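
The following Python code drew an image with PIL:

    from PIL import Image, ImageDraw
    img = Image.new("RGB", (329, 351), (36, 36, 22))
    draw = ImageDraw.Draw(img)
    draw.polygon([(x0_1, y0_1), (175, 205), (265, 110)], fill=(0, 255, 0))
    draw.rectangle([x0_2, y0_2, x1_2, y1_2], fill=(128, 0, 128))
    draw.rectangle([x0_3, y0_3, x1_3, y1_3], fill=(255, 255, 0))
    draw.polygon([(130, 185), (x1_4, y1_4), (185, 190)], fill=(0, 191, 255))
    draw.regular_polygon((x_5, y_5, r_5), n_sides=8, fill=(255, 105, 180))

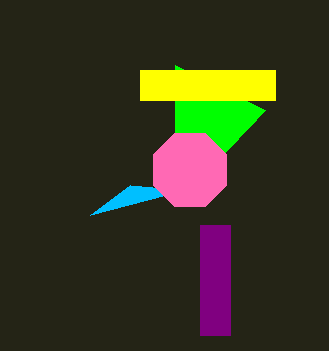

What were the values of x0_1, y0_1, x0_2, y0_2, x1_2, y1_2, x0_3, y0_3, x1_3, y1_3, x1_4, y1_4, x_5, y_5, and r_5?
x0_1 = 175, y0_1 = 65, x0_2 = 200, y0_2 = 225, x1_2 = 230, y1_2 = 335, x0_3 = 140, y0_3 = 70, x1_3 = 275, y1_3 = 100, x1_4 = 90, y1_4 = 215, x_5 = 190, y_5 = 170, r_5 = 40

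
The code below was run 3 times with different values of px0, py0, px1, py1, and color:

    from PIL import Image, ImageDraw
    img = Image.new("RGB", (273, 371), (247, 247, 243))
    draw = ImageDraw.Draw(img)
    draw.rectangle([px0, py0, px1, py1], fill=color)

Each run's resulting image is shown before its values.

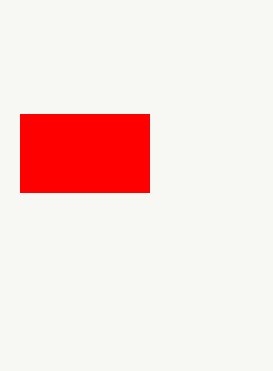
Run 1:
px0 = 20; py0 = 114; px1 = 149; py1 = 192; color = 'red'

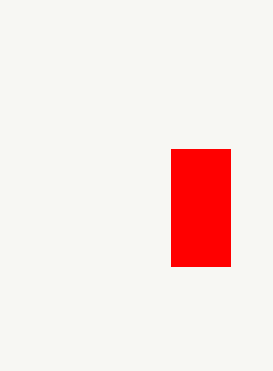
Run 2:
px0 = 171
py0 = 149
px1 = 230
py1 = 266
color = 'red'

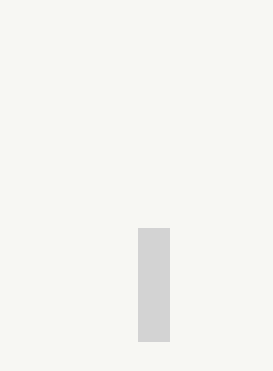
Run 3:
px0 = 138; py0 = 228; px1 = 169; py1 = 341; color = 'lightgray'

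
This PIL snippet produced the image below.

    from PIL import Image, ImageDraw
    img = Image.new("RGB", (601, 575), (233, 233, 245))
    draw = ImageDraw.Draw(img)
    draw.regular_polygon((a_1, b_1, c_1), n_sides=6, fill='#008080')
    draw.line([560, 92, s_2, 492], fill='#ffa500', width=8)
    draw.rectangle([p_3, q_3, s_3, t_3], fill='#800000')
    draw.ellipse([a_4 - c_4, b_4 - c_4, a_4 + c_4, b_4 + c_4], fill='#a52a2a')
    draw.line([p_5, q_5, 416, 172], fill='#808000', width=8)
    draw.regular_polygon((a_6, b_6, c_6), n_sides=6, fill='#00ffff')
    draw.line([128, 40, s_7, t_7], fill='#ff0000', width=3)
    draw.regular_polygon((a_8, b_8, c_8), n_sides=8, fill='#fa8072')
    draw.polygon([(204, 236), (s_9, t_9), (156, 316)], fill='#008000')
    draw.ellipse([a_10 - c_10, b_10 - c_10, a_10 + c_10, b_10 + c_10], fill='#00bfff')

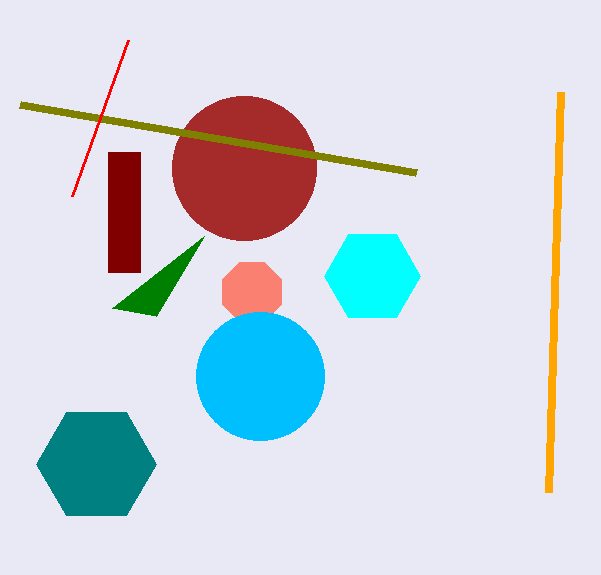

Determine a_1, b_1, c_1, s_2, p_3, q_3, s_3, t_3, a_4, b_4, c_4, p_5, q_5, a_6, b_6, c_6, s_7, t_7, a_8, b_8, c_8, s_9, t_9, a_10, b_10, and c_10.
a_1 = 96, b_1 = 464, c_1 = 60, s_2 = 548, p_3 = 108, q_3 = 152, s_3 = 140, t_3 = 272, a_4 = 244, b_4 = 168, c_4 = 72, p_5 = 20, q_5 = 104, a_6 = 372, b_6 = 276, c_6 = 48, s_7 = 72, t_7 = 196, a_8 = 252, b_8 = 292, c_8 = 32, s_9 = 112, t_9 = 308, a_10 = 260, b_10 = 376, c_10 = 64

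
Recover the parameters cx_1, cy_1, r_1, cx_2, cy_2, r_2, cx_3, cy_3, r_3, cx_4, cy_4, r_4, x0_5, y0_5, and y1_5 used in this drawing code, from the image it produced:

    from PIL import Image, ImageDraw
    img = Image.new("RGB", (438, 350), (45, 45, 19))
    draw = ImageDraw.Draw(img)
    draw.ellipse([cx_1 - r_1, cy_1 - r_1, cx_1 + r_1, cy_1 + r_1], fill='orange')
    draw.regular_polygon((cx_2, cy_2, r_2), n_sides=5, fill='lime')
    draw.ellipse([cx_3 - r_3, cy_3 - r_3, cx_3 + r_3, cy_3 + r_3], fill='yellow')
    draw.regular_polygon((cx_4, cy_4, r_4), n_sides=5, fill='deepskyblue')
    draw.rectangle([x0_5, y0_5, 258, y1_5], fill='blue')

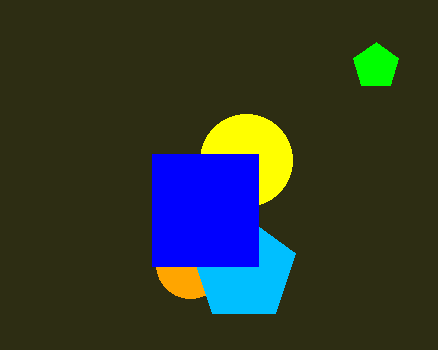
cx_1 = 190
cy_1 = 264
r_1 = 34
cx_2 = 376
cy_2 = 66
r_2 = 24
cx_3 = 246
cy_3 = 160
r_3 = 46
cx_4 = 244
cy_4 = 270
r_4 = 54
x0_5 = 152
y0_5 = 154
y1_5 = 266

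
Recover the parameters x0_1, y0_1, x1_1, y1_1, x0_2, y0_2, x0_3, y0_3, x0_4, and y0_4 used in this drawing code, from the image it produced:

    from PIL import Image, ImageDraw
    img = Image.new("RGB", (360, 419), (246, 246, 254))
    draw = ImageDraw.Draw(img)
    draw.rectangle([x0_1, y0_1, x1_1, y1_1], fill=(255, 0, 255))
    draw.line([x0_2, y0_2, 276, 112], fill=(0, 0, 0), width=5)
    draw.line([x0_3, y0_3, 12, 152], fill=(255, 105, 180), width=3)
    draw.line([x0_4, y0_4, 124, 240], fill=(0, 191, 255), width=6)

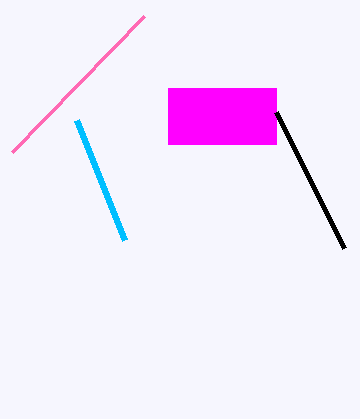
x0_1 = 168, y0_1 = 88, x1_1 = 276, y1_1 = 144, x0_2 = 344, y0_2 = 248, x0_3 = 144, y0_3 = 16, x0_4 = 76, y0_4 = 120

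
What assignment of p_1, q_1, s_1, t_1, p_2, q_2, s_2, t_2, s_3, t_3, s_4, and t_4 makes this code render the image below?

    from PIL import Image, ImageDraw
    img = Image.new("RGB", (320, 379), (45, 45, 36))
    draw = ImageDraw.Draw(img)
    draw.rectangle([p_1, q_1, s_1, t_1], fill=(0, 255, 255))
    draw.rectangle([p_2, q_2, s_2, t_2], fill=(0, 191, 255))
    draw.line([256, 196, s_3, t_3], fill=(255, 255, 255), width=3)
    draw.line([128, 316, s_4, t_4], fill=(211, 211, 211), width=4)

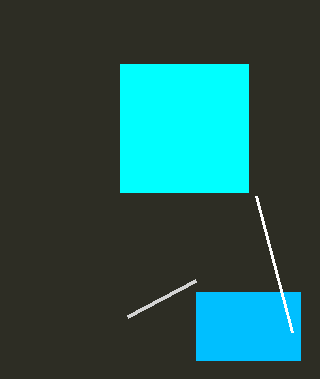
p_1 = 120, q_1 = 64, s_1 = 248, t_1 = 192, p_2 = 196, q_2 = 292, s_2 = 300, t_2 = 360, s_3 = 292, t_3 = 332, s_4 = 196, t_4 = 280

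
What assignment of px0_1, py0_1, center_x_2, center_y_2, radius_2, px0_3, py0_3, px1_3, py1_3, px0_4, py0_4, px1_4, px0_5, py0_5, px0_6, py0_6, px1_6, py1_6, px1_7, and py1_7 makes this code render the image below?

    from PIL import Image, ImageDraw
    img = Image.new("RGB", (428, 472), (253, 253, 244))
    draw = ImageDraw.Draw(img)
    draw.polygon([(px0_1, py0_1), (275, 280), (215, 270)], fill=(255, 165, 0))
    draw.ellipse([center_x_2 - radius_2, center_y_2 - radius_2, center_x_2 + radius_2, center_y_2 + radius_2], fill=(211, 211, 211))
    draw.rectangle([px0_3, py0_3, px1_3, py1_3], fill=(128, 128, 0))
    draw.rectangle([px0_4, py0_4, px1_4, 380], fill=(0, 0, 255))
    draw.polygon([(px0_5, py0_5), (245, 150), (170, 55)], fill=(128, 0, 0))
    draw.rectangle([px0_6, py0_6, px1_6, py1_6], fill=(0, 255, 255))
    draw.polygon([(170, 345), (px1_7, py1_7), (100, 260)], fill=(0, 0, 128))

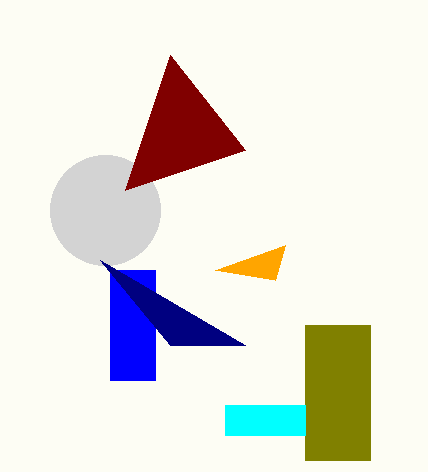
px0_1 = 285; py0_1 = 245; center_x_2 = 105; center_y_2 = 210; radius_2 = 55; px0_3 = 305; py0_3 = 325; px1_3 = 370; py1_3 = 460; px0_4 = 110; py0_4 = 270; px1_4 = 155; px0_5 = 125; py0_5 = 190; px0_6 = 225; py0_6 = 405; px1_6 = 305; py1_6 = 435; px1_7 = 245; py1_7 = 345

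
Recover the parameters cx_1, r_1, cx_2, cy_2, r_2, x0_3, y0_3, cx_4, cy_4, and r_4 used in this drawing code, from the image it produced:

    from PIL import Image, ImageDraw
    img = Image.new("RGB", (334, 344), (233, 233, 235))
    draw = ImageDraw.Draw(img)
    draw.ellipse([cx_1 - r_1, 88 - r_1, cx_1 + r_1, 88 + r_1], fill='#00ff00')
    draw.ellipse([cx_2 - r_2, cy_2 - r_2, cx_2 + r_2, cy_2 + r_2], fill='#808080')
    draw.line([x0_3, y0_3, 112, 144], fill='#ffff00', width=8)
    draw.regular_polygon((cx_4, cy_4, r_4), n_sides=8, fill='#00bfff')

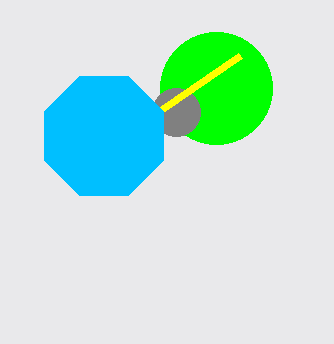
cx_1 = 216
r_1 = 56
cx_2 = 176
cy_2 = 112
r_2 = 24
x0_3 = 240
y0_3 = 56
cx_4 = 104
cy_4 = 136
r_4 = 64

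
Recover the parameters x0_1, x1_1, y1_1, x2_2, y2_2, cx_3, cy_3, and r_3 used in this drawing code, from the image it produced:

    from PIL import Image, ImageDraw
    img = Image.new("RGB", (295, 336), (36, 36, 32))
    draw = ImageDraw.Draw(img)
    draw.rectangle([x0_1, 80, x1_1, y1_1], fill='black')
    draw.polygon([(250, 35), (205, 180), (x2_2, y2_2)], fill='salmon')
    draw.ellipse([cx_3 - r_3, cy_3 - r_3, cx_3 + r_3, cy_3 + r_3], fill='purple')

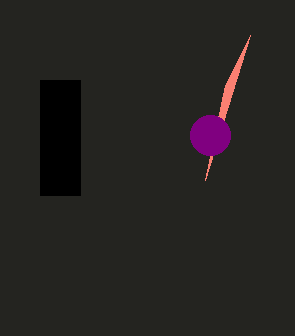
x0_1 = 40
x1_1 = 80
y1_1 = 195
x2_2 = 225
y2_2 = 85
cx_3 = 210
cy_3 = 135
r_3 = 20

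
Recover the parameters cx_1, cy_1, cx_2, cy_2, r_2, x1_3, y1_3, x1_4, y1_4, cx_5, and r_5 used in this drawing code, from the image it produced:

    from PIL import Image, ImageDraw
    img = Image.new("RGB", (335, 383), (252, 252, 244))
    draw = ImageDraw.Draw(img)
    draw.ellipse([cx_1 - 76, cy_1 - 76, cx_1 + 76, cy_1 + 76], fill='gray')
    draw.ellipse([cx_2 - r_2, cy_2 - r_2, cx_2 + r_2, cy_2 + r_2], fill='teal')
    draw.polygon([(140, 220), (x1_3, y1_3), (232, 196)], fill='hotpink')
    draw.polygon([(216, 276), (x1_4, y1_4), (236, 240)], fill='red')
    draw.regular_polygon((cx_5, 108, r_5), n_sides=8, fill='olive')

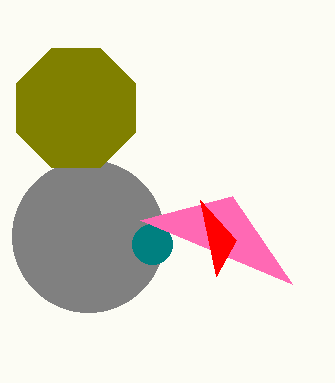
cx_1 = 88
cy_1 = 236
cx_2 = 152
cy_2 = 244
r_2 = 20
x1_3 = 292
y1_3 = 284
x1_4 = 200
y1_4 = 200
cx_5 = 76
r_5 = 64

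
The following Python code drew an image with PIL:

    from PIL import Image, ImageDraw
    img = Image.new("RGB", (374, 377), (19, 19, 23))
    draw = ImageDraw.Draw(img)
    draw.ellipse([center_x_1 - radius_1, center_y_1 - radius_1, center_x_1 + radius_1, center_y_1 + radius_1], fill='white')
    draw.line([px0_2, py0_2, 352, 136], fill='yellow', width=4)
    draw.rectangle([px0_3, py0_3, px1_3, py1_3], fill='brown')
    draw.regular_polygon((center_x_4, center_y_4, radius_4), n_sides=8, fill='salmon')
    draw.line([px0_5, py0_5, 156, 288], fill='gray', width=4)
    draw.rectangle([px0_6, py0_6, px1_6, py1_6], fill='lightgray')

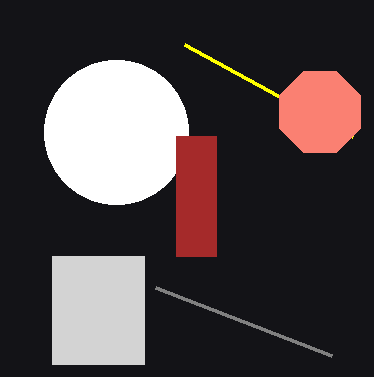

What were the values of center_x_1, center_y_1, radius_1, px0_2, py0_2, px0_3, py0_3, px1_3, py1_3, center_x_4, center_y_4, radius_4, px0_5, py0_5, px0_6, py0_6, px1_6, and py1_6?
center_x_1 = 116, center_y_1 = 132, radius_1 = 72, px0_2 = 184, py0_2 = 44, px0_3 = 176, py0_3 = 136, px1_3 = 216, py1_3 = 256, center_x_4 = 320, center_y_4 = 112, radius_4 = 44, px0_5 = 332, py0_5 = 356, px0_6 = 52, py0_6 = 256, px1_6 = 144, py1_6 = 364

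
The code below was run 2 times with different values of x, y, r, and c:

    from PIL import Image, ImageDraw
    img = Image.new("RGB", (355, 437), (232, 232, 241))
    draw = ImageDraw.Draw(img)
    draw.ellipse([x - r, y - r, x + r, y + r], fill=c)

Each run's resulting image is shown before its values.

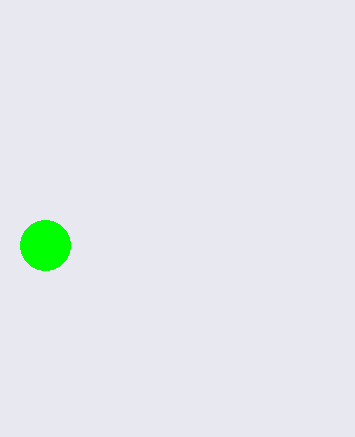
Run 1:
x = 45, y = 245, r = 25, c = 'lime'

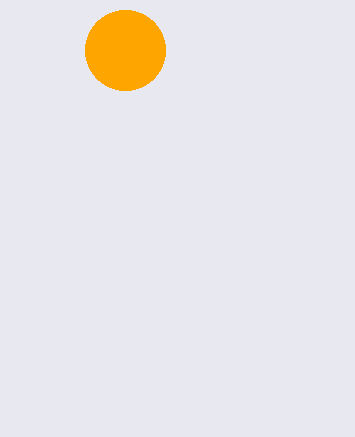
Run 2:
x = 125; y = 50; r = 40; c = 'orange'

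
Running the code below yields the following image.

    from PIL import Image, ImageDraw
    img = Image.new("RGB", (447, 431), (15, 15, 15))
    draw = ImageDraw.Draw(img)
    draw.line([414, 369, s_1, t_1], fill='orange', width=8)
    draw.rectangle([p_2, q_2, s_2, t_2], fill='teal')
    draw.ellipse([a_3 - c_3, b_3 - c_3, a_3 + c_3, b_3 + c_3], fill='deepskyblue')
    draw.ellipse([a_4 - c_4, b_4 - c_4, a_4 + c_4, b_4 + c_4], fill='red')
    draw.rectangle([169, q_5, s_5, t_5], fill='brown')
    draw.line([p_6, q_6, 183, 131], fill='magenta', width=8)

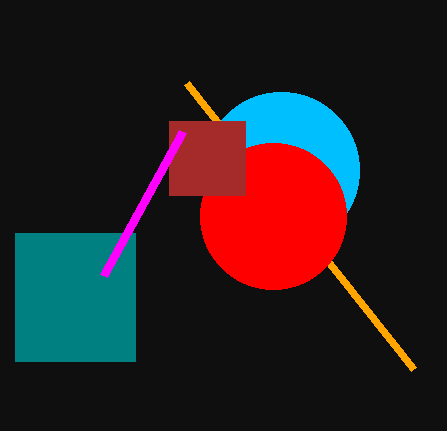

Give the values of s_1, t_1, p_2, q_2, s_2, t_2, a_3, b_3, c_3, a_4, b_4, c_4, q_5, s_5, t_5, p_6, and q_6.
s_1 = 187, t_1 = 83, p_2 = 15, q_2 = 233, s_2 = 135, t_2 = 361, a_3 = 281, b_3 = 170, c_3 = 78, a_4 = 273, b_4 = 216, c_4 = 73, q_5 = 121, s_5 = 245, t_5 = 195, p_6 = 104, q_6 = 275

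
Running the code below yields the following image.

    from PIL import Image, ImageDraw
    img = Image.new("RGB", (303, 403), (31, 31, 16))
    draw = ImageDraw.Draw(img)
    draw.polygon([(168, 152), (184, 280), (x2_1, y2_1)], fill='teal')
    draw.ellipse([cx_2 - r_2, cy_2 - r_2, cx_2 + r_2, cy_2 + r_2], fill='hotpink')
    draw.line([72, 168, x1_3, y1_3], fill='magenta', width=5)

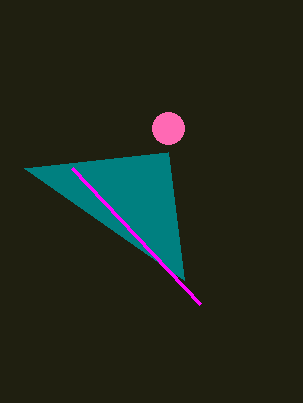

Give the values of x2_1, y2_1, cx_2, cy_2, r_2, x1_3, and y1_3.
x2_1 = 24
y2_1 = 168
cx_2 = 168
cy_2 = 128
r_2 = 16
x1_3 = 200
y1_3 = 304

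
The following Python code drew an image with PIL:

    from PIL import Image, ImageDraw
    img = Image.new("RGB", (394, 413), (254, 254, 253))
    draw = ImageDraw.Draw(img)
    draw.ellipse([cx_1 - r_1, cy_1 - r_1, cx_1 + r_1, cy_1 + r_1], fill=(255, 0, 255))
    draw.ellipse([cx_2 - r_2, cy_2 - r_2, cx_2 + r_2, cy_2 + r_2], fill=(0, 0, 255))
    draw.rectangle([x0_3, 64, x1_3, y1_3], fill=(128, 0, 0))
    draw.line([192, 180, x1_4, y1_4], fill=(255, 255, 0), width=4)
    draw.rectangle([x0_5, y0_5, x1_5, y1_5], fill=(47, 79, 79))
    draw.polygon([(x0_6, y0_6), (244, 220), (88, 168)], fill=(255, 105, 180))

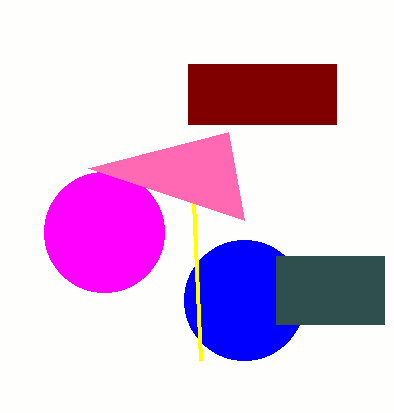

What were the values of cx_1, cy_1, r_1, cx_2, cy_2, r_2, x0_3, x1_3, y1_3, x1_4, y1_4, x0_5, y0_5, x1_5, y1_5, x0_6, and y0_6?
cx_1 = 104, cy_1 = 232, r_1 = 60, cx_2 = 244, cy_2 = 300, r_2 = 60, x0_3 = 188, x1_3 = 336, y1_3 = 124, x1_4 = 200, y1_4 = 360, x0_5 = 276, y0_5 = 256, x1_5 = 384, y1_5 = 324, x0_6 = 228, y0_6 = 132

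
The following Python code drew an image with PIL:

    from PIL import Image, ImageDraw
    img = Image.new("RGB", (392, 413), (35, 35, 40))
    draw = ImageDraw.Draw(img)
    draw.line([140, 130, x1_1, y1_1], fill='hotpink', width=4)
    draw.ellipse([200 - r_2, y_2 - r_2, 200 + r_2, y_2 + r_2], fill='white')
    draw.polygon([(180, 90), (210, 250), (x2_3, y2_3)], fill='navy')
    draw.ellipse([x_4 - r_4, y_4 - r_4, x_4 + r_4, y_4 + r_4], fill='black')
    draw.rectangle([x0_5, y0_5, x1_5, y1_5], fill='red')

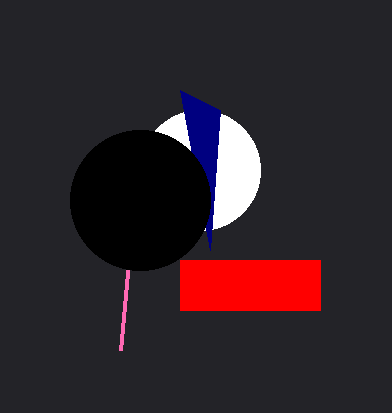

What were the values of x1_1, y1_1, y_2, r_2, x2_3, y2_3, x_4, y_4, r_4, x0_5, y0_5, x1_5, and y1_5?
x1_1 = 120
y1_1 = 350
y_2 = 170
r_2 = 60
x2_3 = 220
y2_3 = 110
x_4 = 140
y_4 = 200
r_4 = 70
x0_5 = 180
y0_5 = 260
x1_5 = 320
y1_5 = 310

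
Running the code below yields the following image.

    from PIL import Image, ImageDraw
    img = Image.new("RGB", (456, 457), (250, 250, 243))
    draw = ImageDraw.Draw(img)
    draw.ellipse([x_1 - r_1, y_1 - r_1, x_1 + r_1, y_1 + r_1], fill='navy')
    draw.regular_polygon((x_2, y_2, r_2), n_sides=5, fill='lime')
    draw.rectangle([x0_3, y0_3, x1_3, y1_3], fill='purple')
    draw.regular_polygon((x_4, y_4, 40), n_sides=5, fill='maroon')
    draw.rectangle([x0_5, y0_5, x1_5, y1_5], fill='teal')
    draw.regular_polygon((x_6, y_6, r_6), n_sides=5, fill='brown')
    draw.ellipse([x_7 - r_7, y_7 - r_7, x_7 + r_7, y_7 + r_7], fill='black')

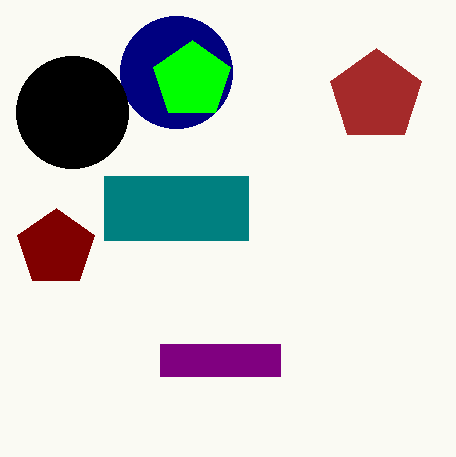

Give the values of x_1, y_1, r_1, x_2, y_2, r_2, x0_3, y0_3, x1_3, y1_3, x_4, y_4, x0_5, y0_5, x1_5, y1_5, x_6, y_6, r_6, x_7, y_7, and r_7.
x_1 = 176, y_1 = 72, r_1 = 56, x_2 = 192, y_2 = 80, r_2 = 40, x0_3 = 160, y0_3 = 344, x1_3 = 280, y1_3 = 376, x_4 = 56, y_4 = 248, x0_5 = 104, y0_5 = 176, x1_5 = 248, y1_5 = 240, x_6 = 376, y_6 = 96, r_6 = 48, x_7 = 72, y_7 = 112, r_7 = 56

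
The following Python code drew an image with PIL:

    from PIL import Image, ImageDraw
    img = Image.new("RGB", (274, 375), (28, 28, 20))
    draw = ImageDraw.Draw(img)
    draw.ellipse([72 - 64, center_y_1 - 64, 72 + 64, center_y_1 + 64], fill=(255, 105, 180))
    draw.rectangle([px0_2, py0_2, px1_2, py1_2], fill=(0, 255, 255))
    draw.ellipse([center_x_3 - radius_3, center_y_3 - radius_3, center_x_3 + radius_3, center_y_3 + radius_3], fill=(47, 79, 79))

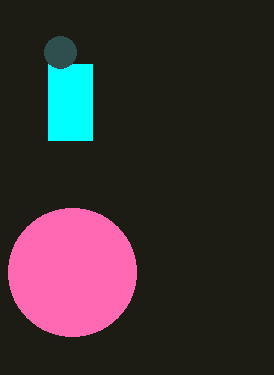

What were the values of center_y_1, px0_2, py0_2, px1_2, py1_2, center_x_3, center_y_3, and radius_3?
center_y_1 = 272, px0_2 = 48, py0_2 = 64, px1_2 = 92, py1_2 = 140, center_x_3 = 60, center_y_3 = 52, radius_3 = 16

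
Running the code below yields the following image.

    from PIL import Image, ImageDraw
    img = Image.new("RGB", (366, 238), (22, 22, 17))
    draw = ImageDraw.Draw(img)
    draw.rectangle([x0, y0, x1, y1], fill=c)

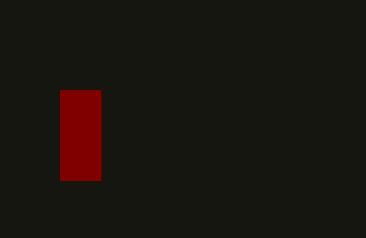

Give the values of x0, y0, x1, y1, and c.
x0 = 60
y0 = 90
x1 = 100
y1 = 180
c = 'maroon'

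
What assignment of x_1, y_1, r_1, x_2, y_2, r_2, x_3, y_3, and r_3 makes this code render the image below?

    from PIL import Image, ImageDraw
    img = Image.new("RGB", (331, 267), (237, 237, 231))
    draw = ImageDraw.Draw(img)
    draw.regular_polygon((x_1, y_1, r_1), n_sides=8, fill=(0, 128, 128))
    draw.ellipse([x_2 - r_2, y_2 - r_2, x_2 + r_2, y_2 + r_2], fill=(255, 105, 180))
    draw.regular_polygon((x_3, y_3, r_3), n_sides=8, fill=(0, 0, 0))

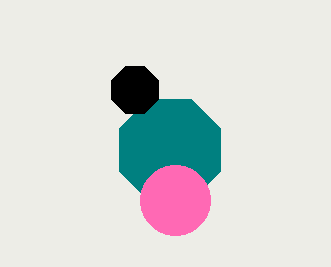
x_1 = 170; y_1 = 150; r_1 = 55; x_2 = 175; y_2 = 200; r_2 = 35; x_3 = 135; y_3 = 90; r_3 = 25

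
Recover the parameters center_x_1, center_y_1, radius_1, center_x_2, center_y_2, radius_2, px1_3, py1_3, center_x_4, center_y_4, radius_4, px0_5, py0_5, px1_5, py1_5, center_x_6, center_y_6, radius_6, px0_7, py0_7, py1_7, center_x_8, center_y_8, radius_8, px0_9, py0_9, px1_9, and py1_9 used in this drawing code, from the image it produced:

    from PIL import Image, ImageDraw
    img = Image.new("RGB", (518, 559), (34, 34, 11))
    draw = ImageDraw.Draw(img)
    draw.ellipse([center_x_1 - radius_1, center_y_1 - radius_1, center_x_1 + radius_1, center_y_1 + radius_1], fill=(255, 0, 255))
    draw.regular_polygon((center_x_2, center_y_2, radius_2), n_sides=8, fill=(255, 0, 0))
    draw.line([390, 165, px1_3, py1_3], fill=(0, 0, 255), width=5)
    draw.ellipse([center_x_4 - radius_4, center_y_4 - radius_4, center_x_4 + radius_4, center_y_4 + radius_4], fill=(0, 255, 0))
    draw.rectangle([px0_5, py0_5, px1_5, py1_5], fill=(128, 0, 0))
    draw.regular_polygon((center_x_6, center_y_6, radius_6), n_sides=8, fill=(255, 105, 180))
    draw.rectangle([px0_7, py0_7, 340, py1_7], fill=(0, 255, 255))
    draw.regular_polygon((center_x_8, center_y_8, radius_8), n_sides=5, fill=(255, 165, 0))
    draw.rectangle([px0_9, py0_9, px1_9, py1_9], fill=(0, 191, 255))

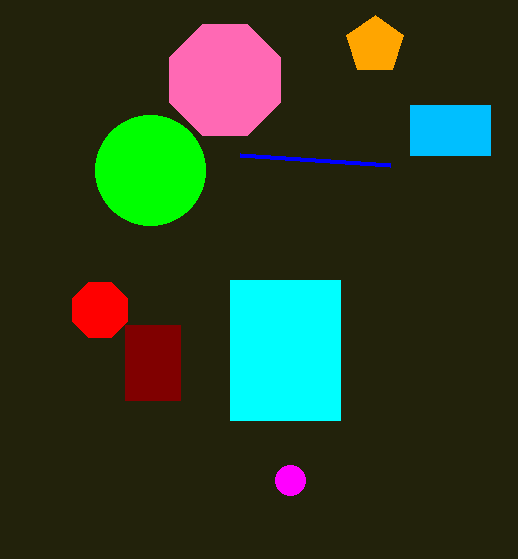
center_x_1 = 290, center_y_1 = 480, radius_1 = 15, center_x_2 = 100, center_y_2 = 310, radius_2 = 30, px1_3 = 240, py1_3 = 155, center_x_4 = 150, center_y_4 = 170, radius_4 = 55, px0_5 = 125, py0_5 = 325, px1_5 = 180, py1_5 = 400, center_x_6 = 225, center_y_6 = 80, radius_6 = 60, px0_7 = 230, py0_7 = 280, py1_7 = 420, center_x_8 = 375, center_y_8 = 45, radius_8 = 30, px0_9 = 410, py0_9 = 105, px1_9 = 490, py1_9 = 155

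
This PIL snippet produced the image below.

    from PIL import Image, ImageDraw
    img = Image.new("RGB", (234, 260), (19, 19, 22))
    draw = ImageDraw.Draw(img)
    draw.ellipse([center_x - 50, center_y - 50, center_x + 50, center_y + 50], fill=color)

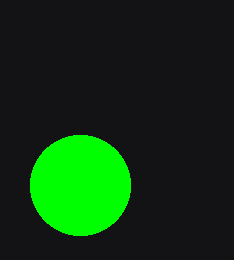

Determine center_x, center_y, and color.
center_x = 80
center_y = 185
color = 'lime'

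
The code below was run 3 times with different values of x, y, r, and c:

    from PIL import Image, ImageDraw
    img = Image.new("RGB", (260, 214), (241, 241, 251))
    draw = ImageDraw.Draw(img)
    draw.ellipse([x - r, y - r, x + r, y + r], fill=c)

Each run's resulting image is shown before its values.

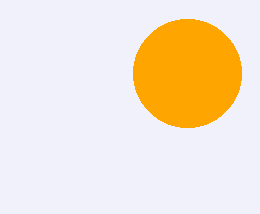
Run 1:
x = 187
y = 73
r = 54
c = 'orange'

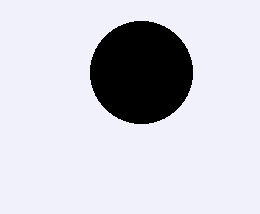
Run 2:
x = 141
y = 72
r = 51
c = 'black'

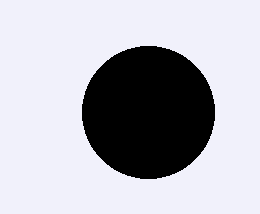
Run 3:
x = 148
y = 112
r = 66
c = 'black'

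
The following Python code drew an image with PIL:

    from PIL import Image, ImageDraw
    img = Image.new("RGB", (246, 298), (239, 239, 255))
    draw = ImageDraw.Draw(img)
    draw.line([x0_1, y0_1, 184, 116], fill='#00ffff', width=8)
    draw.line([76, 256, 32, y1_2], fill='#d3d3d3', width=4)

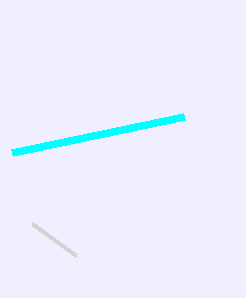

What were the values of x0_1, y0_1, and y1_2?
x0_1 = 12
y0_1 = 152
y1_2 = 224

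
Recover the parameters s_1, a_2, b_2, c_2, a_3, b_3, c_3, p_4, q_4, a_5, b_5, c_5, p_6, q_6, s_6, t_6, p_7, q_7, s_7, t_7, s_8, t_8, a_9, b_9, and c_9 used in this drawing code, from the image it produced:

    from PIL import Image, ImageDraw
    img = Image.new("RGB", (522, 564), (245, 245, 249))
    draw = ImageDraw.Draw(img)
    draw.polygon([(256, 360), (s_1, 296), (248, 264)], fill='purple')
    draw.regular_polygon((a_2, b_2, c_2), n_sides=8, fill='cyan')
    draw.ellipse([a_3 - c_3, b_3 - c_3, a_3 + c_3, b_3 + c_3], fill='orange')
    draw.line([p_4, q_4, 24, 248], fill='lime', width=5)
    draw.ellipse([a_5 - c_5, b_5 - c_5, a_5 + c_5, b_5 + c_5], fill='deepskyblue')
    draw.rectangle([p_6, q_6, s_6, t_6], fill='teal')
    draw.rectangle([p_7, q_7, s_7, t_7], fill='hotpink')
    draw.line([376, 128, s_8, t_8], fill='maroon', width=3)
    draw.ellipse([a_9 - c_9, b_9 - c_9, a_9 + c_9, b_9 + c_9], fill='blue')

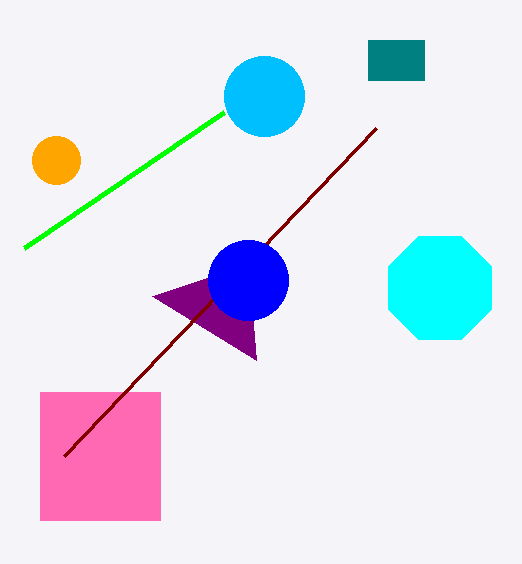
s_1 = 152
a_2 = 440
b_2 = 288
c_2 = 56
a_3 = 56
b_3 = 160
c_3 = 24
p_4 = 224
q_4 = 112
a_5 = 264
b_5 = 96
c_5 = 40
p_6 = 368
q_6 = 40
s_6 = 424
t_6 = 80
p_7 = 40
q_7 = 392
s_7 = 160
t_7 = 520
s_8 = 64
t_8 = 456
a_9 = 248
b_9 = 280
c_9 = 40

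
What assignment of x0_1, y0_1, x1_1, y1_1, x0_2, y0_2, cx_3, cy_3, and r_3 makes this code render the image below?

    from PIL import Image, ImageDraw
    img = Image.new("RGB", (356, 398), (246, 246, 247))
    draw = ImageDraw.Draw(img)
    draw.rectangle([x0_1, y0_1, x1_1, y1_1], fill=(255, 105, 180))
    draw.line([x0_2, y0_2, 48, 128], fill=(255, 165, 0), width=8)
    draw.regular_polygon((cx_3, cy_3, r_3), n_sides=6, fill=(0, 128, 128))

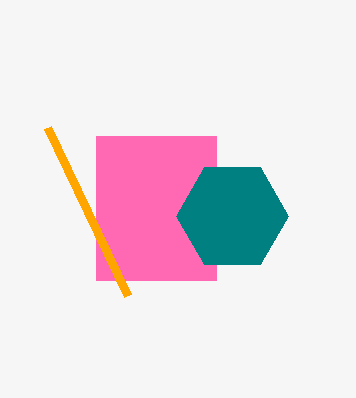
x0_1 = 96, y0_1 = 136, x1_1 = 216, y1_1 = 280, x0_2 = 128, y0_2 = 296, cx_3 = 232, cy_3 = 216, r_3 = 56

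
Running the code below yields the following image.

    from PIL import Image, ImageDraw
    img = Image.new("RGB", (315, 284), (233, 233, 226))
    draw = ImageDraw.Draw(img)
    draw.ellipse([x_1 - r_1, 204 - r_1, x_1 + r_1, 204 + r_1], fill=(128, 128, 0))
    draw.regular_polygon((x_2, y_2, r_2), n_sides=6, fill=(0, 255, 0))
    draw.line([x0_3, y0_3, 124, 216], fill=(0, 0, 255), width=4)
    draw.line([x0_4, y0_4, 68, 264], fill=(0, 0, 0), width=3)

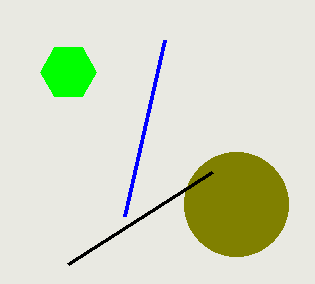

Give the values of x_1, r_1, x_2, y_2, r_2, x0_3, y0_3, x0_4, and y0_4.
x_1 = 236; r_1 = 52; x_2 = 68; y_2 = 72; r_2 = 28; x0_3 = 164; y0_3 = 40; x0_4 = 212; y0_4 = 172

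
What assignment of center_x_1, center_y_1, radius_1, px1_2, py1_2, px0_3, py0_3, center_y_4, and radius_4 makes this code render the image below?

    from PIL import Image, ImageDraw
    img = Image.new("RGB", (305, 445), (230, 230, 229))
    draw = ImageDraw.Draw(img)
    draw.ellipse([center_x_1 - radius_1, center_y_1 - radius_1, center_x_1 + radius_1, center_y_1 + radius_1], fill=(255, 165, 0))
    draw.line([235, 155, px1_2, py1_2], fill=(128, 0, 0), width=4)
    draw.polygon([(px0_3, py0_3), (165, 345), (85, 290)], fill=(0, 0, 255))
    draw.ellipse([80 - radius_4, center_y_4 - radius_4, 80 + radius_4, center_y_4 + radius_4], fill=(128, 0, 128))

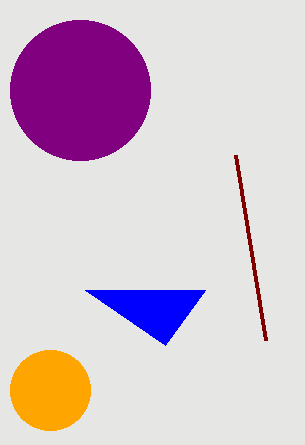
center_x_1 = 50; center_y_1 = 390; radius_1 = 40; px1_2 = 265; py1_2 = 340; px0_3 = 205; py0_3 = 290; center_y_4 = 90; radius_4 = 70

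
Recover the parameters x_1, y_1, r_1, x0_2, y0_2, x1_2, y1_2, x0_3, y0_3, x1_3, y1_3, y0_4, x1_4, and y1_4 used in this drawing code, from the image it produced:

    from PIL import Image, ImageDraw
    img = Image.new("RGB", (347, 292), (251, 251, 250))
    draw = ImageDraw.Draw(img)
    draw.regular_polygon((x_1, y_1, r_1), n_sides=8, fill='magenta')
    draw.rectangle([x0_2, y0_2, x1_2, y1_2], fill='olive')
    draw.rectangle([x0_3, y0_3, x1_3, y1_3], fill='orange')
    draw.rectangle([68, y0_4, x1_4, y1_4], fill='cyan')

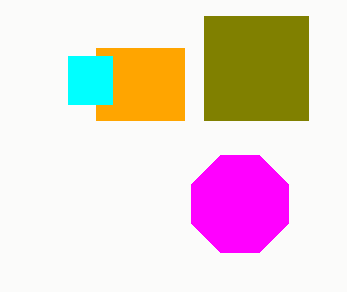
x_1 = 240; y_1 = 204; r_1 = 52; x0_2 = 204; y0_2 = 16; x1_2 = 308; y1_2 = 120; x0_3 = 96; y0_3 = 48; x1_3 = 184; y1_3 = 120; y0_4 = 56; x1_4 = 112; y1_4 = 104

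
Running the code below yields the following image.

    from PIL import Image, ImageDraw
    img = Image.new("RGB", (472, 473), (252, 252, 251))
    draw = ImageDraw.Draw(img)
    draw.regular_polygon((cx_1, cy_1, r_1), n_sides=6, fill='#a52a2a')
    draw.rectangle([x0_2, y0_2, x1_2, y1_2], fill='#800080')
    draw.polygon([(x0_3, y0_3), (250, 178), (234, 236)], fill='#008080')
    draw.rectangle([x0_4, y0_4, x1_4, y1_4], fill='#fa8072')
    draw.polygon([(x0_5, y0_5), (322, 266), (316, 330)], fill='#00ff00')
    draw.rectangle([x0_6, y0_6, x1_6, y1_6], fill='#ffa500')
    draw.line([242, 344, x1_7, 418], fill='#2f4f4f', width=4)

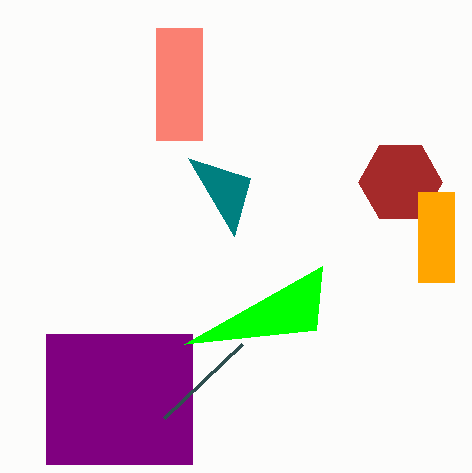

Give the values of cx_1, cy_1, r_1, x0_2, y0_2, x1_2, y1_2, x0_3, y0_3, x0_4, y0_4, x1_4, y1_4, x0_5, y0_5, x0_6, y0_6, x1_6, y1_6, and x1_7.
cx_1 = 400, cy_1 = 182, r_1 = 42, x0_2 = 46, y0_2 = 334, x1_2 = 192, y1_2 = 464, x0_3 = 188, y0_3 = 158, x0_4 = 156, y0_4 = 28, x1_4 = 202, y1_4 = 140, x0_5 = 184, y0_5 = 344, x0_6 = 418, y0_6 = 192, x1_6 = 454, y1_6 = 282, x1_7 = 164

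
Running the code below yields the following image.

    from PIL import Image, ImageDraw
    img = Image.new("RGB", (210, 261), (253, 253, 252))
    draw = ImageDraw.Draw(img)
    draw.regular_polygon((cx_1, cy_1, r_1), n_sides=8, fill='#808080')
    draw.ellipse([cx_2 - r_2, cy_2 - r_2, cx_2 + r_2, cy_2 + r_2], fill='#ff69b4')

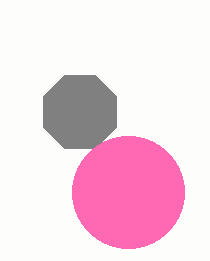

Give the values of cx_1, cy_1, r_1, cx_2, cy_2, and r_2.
cx_1 = 80; cy_1 = 112; r_1 = 40; cx_2 = 128; cy_2 = 192; r_2 = 56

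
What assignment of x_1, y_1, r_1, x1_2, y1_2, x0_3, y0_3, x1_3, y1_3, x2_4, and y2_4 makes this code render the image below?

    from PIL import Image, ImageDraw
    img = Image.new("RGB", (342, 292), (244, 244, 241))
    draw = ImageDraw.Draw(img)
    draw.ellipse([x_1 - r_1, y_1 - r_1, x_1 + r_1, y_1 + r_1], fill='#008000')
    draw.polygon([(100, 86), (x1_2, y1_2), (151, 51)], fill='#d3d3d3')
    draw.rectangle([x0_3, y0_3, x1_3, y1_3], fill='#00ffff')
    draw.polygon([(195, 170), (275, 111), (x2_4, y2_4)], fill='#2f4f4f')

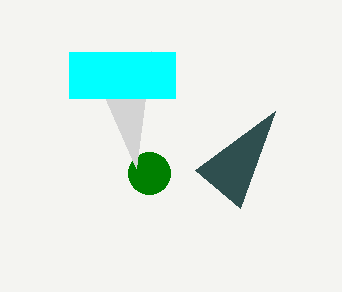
x_1 = 149, y_1 = 173, r_1 = 21, x1_2 = 136, y1_2 = 168, x0_3 = 69, y0_3 = 52, x1_3 = 175, y1_3 = 98, x2_4 = 240, y2_4 = 208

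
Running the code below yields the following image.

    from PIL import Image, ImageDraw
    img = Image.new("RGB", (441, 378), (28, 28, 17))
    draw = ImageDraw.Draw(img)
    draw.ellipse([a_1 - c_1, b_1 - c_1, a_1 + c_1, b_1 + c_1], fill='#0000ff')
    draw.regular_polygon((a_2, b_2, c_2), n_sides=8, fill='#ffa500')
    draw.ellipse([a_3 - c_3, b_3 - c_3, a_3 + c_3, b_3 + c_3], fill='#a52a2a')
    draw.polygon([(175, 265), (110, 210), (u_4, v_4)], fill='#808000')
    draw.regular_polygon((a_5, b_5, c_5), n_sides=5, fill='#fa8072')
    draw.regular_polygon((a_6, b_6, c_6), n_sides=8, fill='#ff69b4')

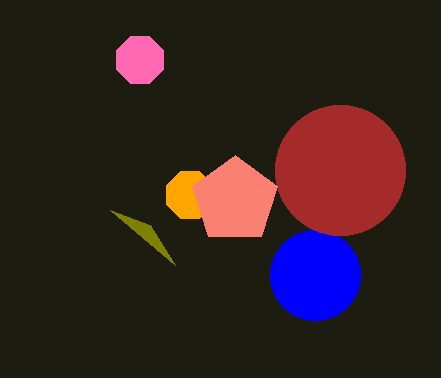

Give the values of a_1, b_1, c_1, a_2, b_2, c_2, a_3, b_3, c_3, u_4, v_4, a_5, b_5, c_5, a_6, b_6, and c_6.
a_1 = 315
b_1 = 275
c_1 = 45
a_2 = 190
b_2 = 195
c_2 = 25
a_3 = 340
b_3 = 170
c_3 = 65
u_4 = 150
v_4 = 225
a_5 = 235
b_5 = 200
c_5 = 45
a_6 = 140
b_6 = 60
c_6 = 25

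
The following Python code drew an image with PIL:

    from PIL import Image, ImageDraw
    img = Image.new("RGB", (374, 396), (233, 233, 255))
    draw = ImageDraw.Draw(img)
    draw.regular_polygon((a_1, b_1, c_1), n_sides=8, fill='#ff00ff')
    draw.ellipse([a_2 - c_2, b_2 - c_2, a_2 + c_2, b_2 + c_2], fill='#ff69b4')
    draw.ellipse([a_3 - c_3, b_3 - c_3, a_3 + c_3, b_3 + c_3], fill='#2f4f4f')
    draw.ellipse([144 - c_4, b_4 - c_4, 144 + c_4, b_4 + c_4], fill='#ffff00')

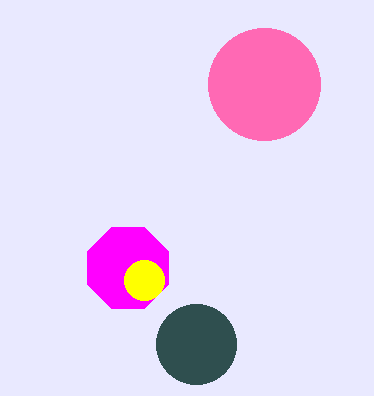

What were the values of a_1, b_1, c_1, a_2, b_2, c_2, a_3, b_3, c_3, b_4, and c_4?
a_1 = 128; b_1 = 268; c_1 = 44; a_2 = 264; b_2 = 84; c_2 = 56; a_3 = 196; b_3 = 344; c_3 = 40; b_4 = 280; c_4 = 20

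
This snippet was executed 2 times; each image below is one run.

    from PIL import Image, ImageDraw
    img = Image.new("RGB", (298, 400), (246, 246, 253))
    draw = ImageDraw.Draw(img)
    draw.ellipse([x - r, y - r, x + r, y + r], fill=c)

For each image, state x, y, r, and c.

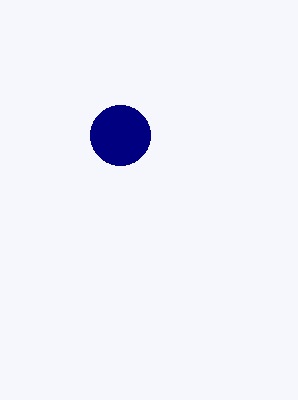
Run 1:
x = 120; y = 135; r = 30; c = 'navy'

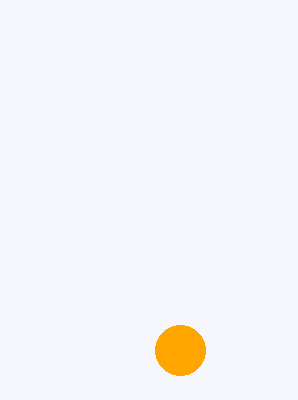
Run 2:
x = 180, y = 350, r = 25, c = 'orange'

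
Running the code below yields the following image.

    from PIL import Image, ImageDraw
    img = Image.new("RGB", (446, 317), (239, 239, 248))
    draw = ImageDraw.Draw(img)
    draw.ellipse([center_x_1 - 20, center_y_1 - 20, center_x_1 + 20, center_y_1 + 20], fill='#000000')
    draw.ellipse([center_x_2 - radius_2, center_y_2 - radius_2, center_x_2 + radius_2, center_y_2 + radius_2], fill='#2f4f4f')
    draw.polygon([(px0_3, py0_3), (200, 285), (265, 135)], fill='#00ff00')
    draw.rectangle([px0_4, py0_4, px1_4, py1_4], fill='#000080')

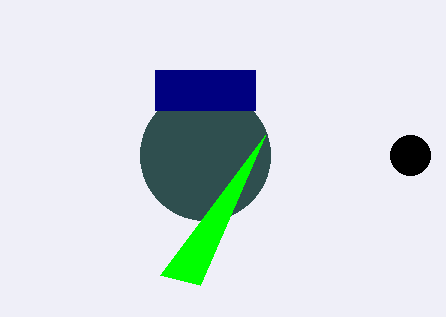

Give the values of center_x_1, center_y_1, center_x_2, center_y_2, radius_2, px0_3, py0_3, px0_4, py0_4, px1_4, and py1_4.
center_x_1 = 410, center_y_1 = 155, center_x_2 = 205, center_y_2 = 155, radius_2 = 65, px0_3 = 160, py0_3 = 275, px0_4 = 155, py0_4 = 70, px1_4 = 255, py1_4 = 110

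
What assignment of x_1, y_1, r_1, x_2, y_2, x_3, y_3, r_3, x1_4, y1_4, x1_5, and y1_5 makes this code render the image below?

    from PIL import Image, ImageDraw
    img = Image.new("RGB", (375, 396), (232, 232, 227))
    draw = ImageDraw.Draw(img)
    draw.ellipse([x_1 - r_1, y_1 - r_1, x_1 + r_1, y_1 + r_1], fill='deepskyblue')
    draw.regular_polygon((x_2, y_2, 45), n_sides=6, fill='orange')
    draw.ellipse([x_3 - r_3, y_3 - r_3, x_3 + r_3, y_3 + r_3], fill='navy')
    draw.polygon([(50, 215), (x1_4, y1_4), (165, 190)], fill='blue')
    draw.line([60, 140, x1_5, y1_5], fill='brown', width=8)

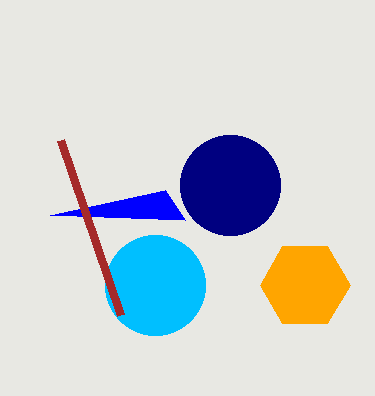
x_1 = 155, y_1 = 285, r_1 = 50, x_2 = 305, y_2 = 285, x_3 = 230, y_3 = 185, r_3 = 50, x1_4 = 185, y1_4 = 220, x1_5 = 120, y1_5 = 315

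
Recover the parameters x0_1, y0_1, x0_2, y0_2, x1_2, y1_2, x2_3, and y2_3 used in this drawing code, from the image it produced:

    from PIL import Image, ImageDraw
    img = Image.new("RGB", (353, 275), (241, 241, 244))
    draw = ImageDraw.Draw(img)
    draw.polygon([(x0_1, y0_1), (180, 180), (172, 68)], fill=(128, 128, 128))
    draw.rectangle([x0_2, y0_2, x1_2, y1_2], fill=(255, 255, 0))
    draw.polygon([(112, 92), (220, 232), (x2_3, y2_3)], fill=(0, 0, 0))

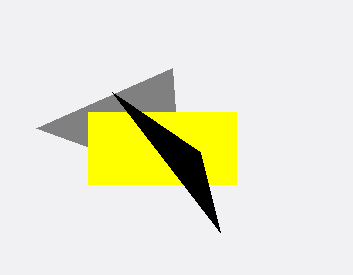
x0_1 = 36; y0_1 = 128; x0_2 = 88; y0_2 = 112; x1_2 = 236; y1_2 = 184; x2_3 = 200; y2_3 = 152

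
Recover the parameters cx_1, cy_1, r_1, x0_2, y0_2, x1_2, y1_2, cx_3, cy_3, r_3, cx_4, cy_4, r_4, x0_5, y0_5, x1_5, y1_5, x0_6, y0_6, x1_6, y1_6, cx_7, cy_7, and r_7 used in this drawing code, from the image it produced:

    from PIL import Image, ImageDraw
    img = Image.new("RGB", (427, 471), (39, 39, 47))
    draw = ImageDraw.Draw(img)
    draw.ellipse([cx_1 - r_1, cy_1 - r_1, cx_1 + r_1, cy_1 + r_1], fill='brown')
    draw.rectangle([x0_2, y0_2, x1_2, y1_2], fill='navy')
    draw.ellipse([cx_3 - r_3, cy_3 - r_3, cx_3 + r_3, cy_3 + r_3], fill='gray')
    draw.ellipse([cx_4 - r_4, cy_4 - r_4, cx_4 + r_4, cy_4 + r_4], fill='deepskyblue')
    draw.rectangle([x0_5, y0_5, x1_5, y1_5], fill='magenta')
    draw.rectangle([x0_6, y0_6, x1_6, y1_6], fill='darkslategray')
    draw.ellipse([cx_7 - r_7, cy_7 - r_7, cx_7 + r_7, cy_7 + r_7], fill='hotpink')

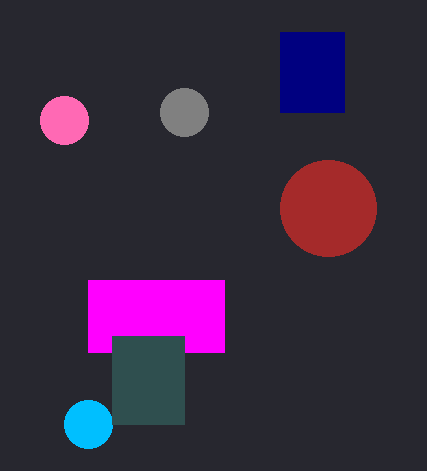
cx_1 = 328
cy_1 = 208
r_1 = 48
x0_2 = 280
y0_2 = 32
x1_2 = 344
y1_2 = 112
cx_3 = 184
cy_3 = 112
r_3 = 24
cx_4 = 88
cy_4 = 424
r_4 = 24
x0_5 = 88
y0_5 = 280
x1_5 = 224
y1_5 = 352
x0_6 = 112
y0_6 = 336
x1_6 = 184
y1_6 = 424
cx_7 = 64
cy_7 = 120
r_7 = 24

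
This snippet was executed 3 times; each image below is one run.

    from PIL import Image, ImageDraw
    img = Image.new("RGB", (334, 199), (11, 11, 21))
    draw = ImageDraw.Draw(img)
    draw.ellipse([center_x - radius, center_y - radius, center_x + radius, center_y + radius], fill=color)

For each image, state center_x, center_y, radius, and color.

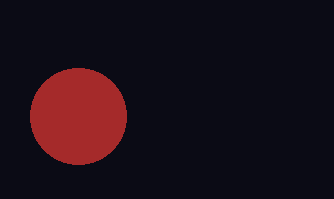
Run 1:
center_x = 78; center_y = 116; radius = 48; color = 'brown'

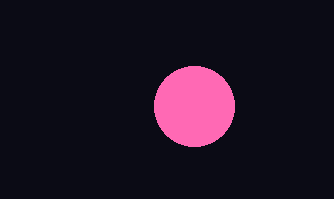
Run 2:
center_x = 194; center_y = 106; radius = 40; color = 'hotpink'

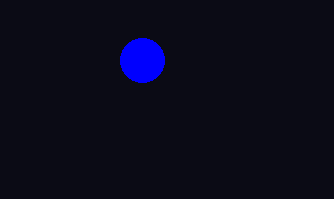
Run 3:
center_x = 142; center_y = 60; radius = 22; color = 'blue'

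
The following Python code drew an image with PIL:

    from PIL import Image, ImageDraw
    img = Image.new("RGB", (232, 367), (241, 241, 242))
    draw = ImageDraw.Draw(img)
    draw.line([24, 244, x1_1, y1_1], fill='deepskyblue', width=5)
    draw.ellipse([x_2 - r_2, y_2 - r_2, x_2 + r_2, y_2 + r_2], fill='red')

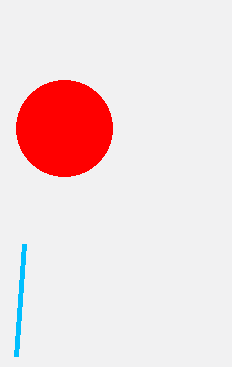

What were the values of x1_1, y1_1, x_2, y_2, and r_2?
x1_1 = 16; y1_1 = 356; x_2 = 64; y_2 = 128; r_2 = 48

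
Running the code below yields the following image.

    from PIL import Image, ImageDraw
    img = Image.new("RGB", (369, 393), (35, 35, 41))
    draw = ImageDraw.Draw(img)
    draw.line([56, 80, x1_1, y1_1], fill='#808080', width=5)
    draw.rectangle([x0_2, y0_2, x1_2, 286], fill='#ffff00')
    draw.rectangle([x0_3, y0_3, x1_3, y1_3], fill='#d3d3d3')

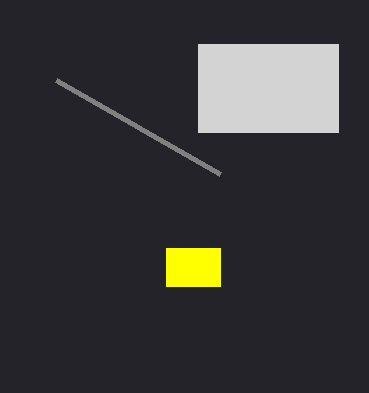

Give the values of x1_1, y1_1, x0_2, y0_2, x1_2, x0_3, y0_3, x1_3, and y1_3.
x1_1 = 220; y1_1 = 174; x0_2 = 166; y0_2 = 248; x1_2 = 220; x0_3 = 198; y0_3 = 44; x1_3 = 338; y1_3 = 132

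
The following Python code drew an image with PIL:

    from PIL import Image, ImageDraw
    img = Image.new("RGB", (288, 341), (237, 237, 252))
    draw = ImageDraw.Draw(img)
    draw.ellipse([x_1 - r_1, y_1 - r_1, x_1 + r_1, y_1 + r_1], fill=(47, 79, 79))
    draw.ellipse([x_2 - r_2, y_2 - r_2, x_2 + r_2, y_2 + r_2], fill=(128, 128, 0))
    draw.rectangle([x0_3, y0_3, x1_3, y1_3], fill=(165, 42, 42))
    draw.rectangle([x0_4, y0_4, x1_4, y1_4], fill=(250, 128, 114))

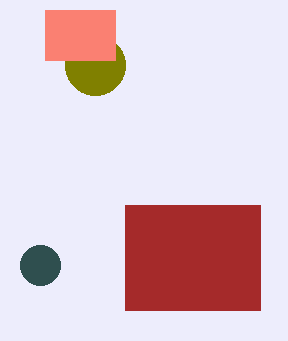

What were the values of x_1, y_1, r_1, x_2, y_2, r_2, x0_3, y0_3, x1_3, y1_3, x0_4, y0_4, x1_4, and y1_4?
x_1 = 40, y_1 = 265, r_1 = 20, x_2 = 95, y_2 = 65, r_2 = 30, x0_3 = 125, y0_3 = 205, x1_3 = 260, y1_3 = 310, x0_4 = 45, y0_4 = 10, x1_4 = 115, y1_4 = 60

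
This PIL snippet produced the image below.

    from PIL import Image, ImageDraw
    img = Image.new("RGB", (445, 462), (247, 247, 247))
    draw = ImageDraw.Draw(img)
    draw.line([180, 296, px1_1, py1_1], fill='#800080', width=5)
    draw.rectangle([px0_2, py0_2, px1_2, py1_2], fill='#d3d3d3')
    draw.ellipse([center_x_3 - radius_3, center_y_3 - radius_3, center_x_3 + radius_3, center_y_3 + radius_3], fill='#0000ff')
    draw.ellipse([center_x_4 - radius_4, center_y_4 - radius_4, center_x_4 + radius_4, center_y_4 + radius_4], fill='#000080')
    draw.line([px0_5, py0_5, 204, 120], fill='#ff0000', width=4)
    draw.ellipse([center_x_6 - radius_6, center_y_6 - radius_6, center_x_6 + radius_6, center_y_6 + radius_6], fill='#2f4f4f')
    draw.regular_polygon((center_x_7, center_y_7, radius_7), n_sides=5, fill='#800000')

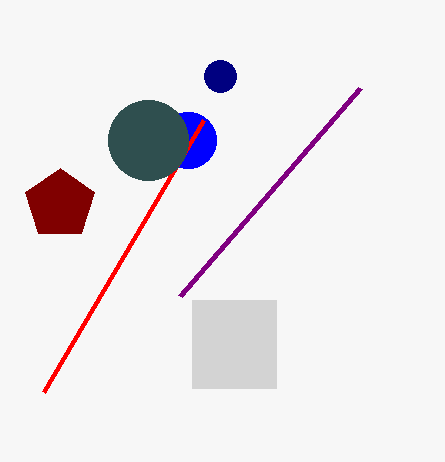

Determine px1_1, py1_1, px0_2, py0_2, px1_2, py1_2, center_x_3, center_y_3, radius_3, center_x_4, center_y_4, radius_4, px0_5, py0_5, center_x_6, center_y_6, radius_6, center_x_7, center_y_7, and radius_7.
px1_1 = 360
py1_1 = 88
px0_2 = 192
py0_2 = 300
px1_2 = 276
py1_2 = 388
center_x_3 = 188
center_y_3 = 140
radius_3 = 28
center_x_4 = 220
center_y_4 = 76
radius_4 = 16
px0_5 = 44
py0_5 = 392
center_x_6 = 148
center_y_6 = 140
radius_6 = 40
center_x_7 = 60
center_y_7 = 204
radius_7 = 36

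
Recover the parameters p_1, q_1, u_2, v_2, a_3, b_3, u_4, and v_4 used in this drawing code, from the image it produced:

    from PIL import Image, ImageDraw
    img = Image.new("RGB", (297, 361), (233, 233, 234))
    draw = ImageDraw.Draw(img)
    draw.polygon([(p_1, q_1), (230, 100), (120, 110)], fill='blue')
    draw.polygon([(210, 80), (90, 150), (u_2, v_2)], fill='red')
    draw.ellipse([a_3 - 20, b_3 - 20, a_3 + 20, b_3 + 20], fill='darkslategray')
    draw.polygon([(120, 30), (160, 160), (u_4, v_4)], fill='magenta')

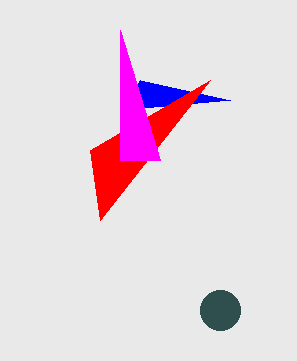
p_1 = 140
q_1 = 80
u_2 = 100
v_2 = 220
a_3 = 220
b_3 = 310
u_4 = 120
v_4 = 160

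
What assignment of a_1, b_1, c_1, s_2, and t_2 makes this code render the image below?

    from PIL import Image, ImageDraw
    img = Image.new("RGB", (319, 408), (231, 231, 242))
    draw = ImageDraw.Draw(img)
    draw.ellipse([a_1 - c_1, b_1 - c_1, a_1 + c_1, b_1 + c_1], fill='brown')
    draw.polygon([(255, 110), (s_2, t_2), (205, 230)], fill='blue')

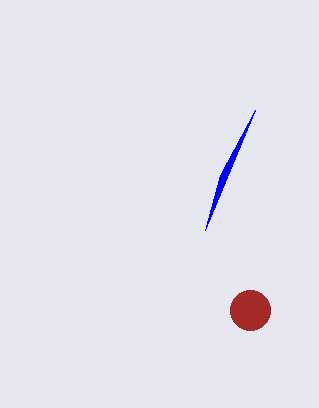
a_1 = 250, b_1 = 310, c_1 = 20, s_2 = 220, t_2 = 175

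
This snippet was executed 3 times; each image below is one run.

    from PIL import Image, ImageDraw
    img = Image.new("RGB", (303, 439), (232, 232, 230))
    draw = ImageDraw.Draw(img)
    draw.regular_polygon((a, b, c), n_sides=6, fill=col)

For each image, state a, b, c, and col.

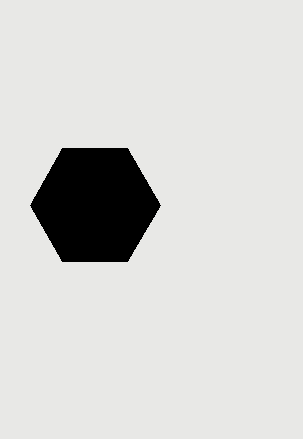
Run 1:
a = 95; b = 205; c = 65; col = 'black'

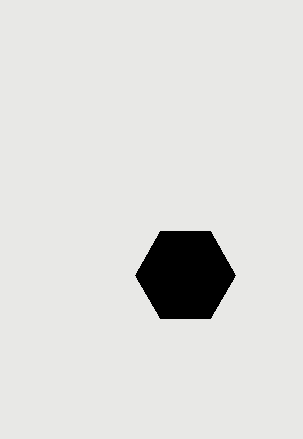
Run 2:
a = 185, b = 275, c = 50, col = 'black'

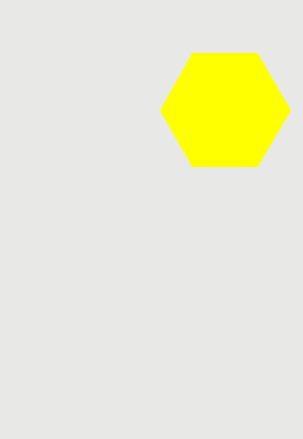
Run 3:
a = 225
b = 110
c = 65
col = 'yellow'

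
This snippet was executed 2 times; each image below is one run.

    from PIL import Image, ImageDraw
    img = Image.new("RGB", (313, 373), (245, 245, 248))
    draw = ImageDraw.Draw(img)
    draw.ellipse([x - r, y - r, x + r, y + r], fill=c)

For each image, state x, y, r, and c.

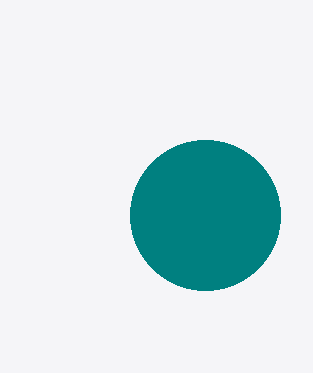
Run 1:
x = 205, y = 215, r = 75, c = 'teal'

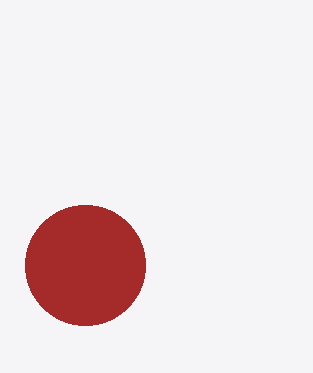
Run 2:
x = 85, y = 265, r = 60, c = 'brown'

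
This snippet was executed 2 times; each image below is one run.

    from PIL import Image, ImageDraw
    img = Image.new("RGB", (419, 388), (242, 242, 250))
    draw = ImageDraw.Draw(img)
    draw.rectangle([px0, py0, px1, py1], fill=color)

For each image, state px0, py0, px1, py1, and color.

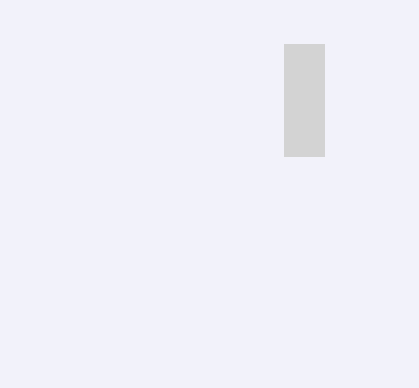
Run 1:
px0 = 284, py0 = 44, px1 = 324, py1 = 156, color = 'lightgray'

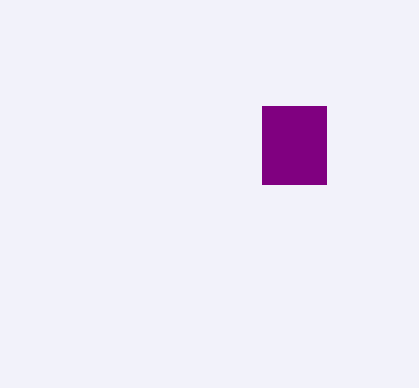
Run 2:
px0 = 262; py0 = 106; px1 = 326; py1 = 184; color = 'purple'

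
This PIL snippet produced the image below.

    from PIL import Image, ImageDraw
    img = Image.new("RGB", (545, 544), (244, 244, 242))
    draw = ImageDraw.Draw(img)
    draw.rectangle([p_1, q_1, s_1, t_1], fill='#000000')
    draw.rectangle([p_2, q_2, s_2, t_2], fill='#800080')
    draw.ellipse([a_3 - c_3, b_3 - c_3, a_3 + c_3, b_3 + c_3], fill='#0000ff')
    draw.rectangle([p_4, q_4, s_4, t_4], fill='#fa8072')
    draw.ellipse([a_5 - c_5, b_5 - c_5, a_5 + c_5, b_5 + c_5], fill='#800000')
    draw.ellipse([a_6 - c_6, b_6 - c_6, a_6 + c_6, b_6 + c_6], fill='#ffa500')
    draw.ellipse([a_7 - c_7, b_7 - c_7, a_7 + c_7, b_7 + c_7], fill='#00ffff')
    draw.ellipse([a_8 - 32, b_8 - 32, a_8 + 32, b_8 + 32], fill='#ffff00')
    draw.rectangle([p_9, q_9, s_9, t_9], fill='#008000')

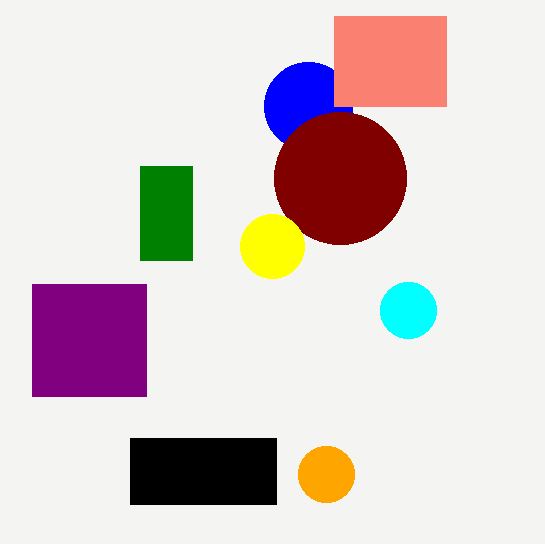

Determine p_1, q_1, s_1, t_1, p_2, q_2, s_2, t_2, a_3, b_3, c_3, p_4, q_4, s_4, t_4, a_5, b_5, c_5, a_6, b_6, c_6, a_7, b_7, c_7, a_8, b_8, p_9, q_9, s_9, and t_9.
p_1 = 130; q_1 = 438; s_1 = 276; t_1 = 504; p_2 = 32; q_2 = 284; s_2 = 146; t_2 = 396; a_3 = 308; b_3 = 106; c_3 = 44; p_4 = 334; q_4 = 16; s_4 = 446; t_4 = 106; a_5 = 340; b_5 = 178; c_5 = 66; a_6 = 326; b_6 = 474; c_6 = 28; a_7 = 408; b_7 = 310; c_7 = 28; a_8 = 272; b_8 = 246; p_9 = 140; q_9 = 166; s_9 = 192; t_9 = 260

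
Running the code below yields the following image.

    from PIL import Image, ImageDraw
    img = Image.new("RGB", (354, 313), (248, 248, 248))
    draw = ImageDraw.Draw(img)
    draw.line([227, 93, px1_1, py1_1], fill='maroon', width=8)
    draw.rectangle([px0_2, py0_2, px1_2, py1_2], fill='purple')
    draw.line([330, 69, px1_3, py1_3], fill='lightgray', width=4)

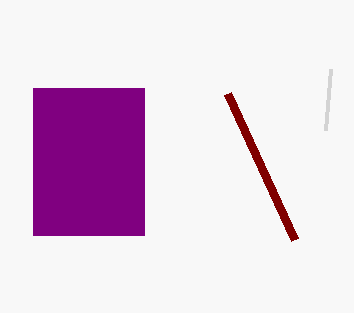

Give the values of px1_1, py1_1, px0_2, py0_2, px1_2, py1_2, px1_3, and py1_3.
px1_1 = 294
py1_1 = 239
px0_2 = 33
py0_2 = 88
px1_2 = 144
py1_2 = 235
px1_3 = 325
py1_3 = 130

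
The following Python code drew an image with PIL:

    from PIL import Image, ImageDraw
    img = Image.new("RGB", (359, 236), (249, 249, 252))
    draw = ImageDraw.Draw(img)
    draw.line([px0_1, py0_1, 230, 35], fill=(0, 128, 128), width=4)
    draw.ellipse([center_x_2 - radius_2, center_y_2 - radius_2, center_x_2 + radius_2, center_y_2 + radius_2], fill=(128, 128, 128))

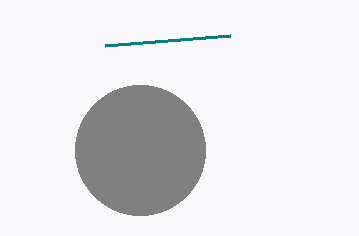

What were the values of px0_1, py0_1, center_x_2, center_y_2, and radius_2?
px0_1 = 105
py0_1 = 45
center_x_2 = 140
center_y_2 = 150
radius_2 = 65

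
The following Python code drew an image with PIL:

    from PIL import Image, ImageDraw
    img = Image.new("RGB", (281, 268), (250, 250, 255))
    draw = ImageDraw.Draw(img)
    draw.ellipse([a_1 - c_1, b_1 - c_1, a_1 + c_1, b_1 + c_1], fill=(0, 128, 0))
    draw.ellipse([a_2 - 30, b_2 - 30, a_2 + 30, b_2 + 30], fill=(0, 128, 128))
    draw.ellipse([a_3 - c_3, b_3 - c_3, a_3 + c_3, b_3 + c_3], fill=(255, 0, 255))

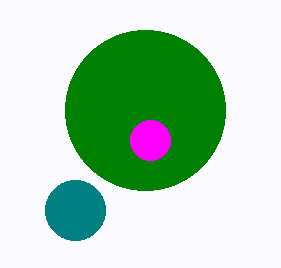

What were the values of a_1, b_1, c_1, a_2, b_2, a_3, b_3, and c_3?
a_1 = 145
b_1 = 110
c_1 = 80
a_2 = 75
b_2 = 210
a_3 = 150
b_3 = 140
c_3 = 20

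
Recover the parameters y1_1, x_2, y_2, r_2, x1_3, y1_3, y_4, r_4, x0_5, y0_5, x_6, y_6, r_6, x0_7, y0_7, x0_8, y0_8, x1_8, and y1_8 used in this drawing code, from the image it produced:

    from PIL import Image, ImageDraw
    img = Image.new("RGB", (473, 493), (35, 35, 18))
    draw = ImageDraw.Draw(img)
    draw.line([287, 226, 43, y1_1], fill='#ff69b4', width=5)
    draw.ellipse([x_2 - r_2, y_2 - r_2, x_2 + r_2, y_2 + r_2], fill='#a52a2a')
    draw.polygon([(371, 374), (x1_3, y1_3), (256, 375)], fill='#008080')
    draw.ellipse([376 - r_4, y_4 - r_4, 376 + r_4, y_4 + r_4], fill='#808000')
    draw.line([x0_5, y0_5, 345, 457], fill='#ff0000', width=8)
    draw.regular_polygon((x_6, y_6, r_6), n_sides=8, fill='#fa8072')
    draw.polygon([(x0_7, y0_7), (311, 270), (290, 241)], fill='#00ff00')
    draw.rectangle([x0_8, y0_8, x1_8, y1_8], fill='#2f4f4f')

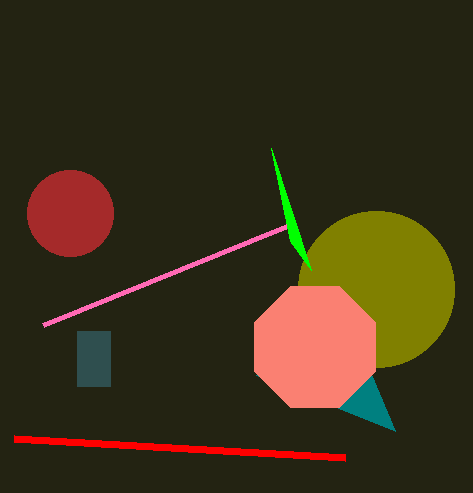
y1_1 = 325; x_2 = 70; y_2 = 213; r_2 = 43; x1_3 = 395; y1_3 = 431; y_4 = 289; r_4 = 78; x0_5 = 14; y0_5 = 438; x_6 = 315; y_6 = 347; r_6 = 65; x0_7 = 271; y0_7 = 148; x0_8 = 77; y0_8 = 331; x1_8 = 110; y1_8 = 386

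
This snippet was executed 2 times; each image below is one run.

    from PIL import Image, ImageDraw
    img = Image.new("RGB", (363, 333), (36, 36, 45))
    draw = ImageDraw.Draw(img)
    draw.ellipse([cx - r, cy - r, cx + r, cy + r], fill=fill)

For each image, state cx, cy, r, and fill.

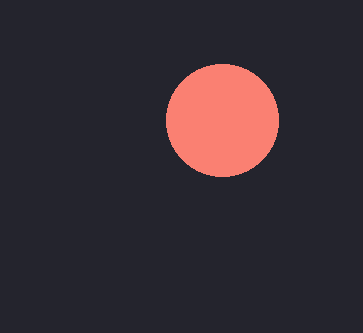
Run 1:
cx = 222
cy = 120
r = 56
fill = 'salmon'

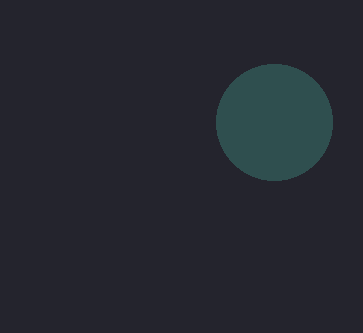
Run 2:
cx = 274, cy = 122, r = 58, fill = 'darkslategray'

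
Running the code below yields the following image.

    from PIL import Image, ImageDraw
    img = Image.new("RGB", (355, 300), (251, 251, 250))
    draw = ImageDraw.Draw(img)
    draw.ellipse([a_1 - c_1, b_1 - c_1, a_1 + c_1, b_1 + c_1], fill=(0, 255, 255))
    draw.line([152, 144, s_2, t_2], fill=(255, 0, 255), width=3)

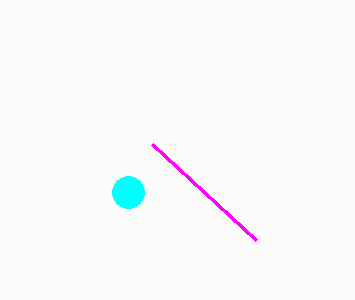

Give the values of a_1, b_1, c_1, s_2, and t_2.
a_1 = 128; b_1 = 192; c_1 = 16; s_2 = 256; t_2 = 240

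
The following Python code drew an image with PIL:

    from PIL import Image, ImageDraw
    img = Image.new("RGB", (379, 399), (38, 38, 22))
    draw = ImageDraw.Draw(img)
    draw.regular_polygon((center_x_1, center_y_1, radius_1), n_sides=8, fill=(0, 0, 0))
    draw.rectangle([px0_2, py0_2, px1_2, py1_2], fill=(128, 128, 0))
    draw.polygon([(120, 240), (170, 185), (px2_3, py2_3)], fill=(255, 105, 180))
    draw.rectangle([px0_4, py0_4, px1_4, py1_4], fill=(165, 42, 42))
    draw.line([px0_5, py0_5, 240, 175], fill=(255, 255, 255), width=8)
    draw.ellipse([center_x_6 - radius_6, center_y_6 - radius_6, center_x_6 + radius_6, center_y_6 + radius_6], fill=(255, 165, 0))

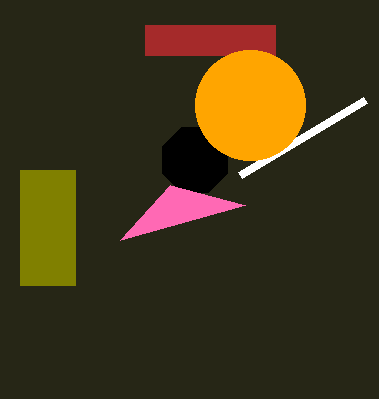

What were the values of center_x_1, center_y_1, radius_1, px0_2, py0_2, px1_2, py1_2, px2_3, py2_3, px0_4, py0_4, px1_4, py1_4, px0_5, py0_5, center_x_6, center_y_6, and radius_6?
center_x_1 = 195, center_y_1 = 160, radius_1 = 35, px0_2 = 20, py0_2 = 170, px1_2 = 75, py1_2 = 285, px2_3 = 245, py2_3 = 205, px0_4 = 145, py0_4 = 25, px1_4 = 275, py1_4 = 55, px0_5 = 365, py0_5 = 100, center_x_6 = 250, center_y_6 = 105, radius_6 = 55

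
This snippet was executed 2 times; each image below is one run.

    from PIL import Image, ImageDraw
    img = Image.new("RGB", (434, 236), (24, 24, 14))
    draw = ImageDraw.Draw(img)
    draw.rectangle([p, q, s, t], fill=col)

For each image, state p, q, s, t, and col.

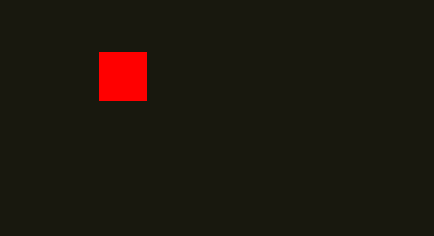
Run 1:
p = 99
q = 52
s = 146
t = 100
col = 'red'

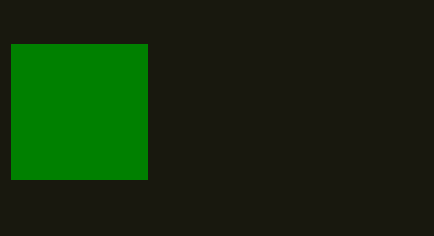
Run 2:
p = 11
q = 44
s = 147
t = 179
col = 'green'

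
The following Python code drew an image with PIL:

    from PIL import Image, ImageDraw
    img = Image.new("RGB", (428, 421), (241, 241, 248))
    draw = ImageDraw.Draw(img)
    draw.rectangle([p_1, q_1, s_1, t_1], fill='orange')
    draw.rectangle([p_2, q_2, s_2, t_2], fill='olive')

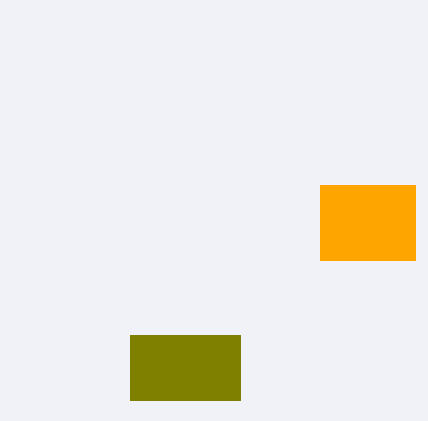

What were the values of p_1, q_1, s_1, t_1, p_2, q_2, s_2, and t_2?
p_1 = 320, q_1 = 185, s_1 = 415, t_1 = 260, p_2 = 130, q_2 = 335, s_2 = 240, t_2 = 400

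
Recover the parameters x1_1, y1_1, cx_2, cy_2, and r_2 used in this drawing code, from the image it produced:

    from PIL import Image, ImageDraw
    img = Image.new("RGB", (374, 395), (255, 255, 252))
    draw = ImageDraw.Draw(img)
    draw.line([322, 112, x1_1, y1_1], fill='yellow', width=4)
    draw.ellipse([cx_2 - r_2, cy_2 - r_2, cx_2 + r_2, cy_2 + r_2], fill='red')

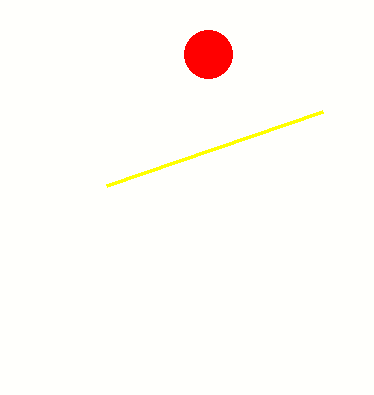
x1_1 = 106; y1_1 = 186; cx_2 = 208; cy_2 = 54; r_2 = 24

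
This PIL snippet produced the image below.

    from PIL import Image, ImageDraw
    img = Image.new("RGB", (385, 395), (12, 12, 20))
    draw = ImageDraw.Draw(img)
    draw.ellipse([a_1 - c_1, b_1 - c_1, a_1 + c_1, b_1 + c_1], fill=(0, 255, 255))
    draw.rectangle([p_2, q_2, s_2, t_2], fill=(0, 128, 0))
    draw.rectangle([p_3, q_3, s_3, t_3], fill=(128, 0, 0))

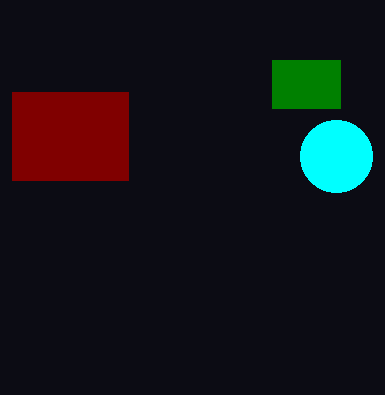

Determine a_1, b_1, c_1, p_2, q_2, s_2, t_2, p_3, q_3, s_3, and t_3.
a_1 = 336
b_1 = 156
c_1 = 36
p_2 = 272
q_2 = 60
s_2 = 340
t_2 = 108
p_3 = 12
q_3 = 92
s_3 = 128
t_3 = 180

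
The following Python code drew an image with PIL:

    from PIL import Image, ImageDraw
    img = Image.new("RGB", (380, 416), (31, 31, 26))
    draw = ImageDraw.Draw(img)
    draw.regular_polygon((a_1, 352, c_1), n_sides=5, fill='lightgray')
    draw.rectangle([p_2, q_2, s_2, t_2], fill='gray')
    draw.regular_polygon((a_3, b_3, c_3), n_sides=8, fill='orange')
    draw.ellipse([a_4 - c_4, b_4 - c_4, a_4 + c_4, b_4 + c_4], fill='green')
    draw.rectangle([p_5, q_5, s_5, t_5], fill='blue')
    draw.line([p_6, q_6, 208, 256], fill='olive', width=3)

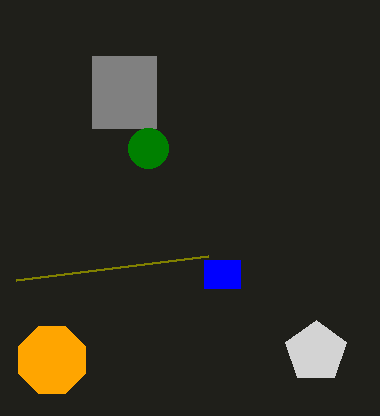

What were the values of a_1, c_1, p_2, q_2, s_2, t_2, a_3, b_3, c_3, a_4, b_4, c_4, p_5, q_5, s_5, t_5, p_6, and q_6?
a_1 = 316, c_1 = 32, p_2 = 92, q_2 = 56, s_2 = 156, t_2 = 128, a_3 = 52, b_3 = 360, c_3 = 36, a_4 = 148, b_4 = 148, c_4 = 20, p_5 = 204, q_5 = 260, s_5 = 240, t_5 = 288, p_6 = 16, q_6 = 280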